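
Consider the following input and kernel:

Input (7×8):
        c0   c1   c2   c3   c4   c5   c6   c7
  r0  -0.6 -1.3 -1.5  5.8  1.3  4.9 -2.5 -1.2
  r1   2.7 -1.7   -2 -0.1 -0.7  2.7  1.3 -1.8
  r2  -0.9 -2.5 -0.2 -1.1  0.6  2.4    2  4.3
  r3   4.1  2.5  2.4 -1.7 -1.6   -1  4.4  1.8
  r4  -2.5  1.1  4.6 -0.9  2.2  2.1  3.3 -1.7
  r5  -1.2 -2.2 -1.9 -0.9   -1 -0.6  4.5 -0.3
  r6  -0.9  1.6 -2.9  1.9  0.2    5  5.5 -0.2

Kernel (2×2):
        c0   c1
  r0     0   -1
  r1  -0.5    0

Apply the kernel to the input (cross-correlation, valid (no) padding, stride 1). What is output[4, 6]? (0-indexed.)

The receptive field on the input at this output position is [3.3 -1.7 / 4.5 -0.3]. Elementwise product with the kernel and sum: -1.7·-1 + 4.5·-0.5.

-0.55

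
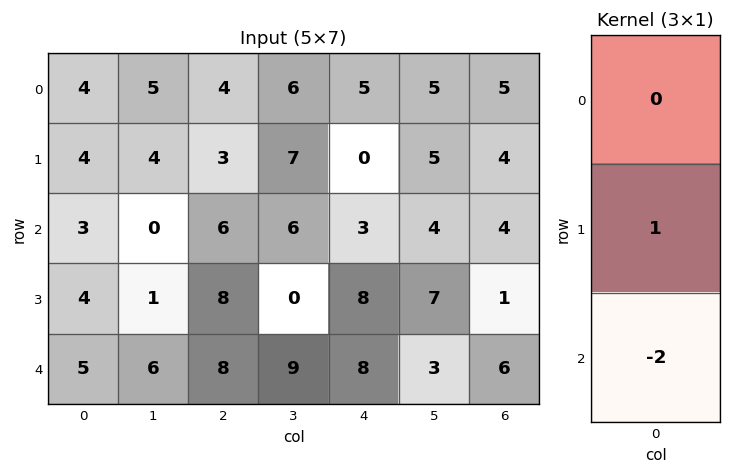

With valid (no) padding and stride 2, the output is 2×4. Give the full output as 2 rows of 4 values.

Output[0,0]: The receptive field on the input at this output position is [4 / 4 / 3]. Elementwise product with the kernel and sum: 4·1 + 3·-2.

-2 -9 -6 -4
-6 -8 -8 -11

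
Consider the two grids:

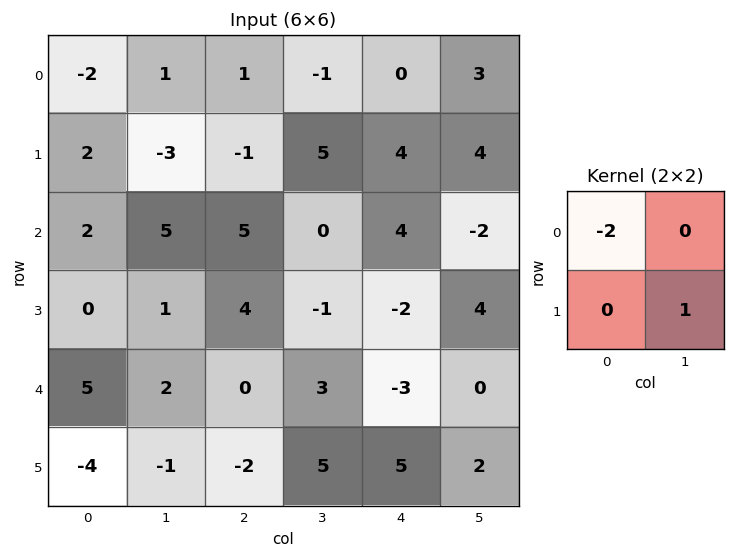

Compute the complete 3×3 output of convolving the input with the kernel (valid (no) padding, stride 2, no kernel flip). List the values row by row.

1 3 4
-3 -11 -4
-11 5 8

Output[0,0]: The receptive field on the input at this output position is [-2 1 / 2 -3]. Elementwise product with the kernel and sum: -2·-2 + -3·1.
Output[0,1]: The receptive field on the input at this output position is [1 -1 / -1 5]. Elementwise product with the kernel and sum: 1·-2 + 5·1.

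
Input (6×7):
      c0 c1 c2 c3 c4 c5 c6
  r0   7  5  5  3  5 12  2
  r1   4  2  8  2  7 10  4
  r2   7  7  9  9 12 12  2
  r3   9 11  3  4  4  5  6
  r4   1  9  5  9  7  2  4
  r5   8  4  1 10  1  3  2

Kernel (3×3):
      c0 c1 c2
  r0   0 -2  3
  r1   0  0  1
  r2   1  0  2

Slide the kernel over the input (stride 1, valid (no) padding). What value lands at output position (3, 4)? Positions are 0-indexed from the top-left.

17

The receptive field on the input at this output position is [4 5 6 / 7 2 4 / 1 3 2]. Elementwise product with the kernel and sum: 5·-2 + 6·3 + 4·1 + 1·1 + 2·2.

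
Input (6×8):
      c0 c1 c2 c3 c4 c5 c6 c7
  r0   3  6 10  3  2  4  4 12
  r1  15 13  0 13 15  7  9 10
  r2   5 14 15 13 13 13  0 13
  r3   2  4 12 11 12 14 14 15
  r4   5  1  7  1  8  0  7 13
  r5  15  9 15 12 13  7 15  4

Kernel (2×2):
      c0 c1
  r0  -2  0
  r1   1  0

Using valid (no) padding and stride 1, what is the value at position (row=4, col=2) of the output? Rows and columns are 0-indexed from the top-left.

1

The receptive field on the input at this output position is [7 1 / 15 12]. Elementwise product with the kernel and sum: 7·-2 + 15·1.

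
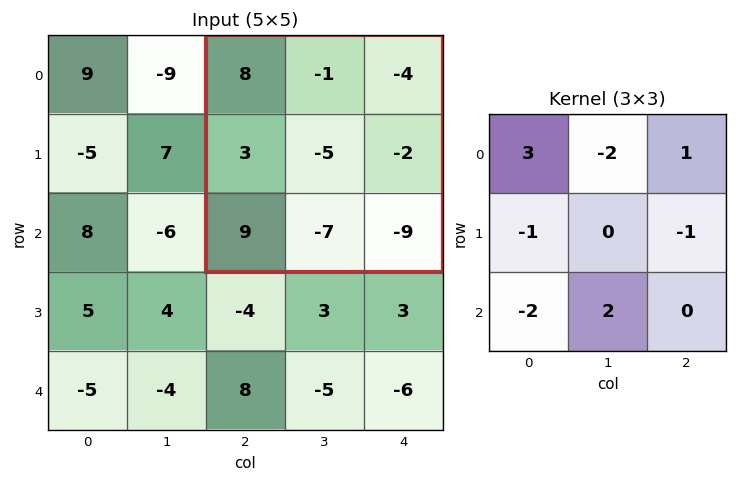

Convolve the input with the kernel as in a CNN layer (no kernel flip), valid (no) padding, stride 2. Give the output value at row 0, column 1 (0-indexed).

-11

The receptive field on the input at this output position is [8 -1 -4 / 3 -5 -2 / 9 -7 -9]. Elementwise product with the kernel and sum: 8·3 + -1·-2 + -4·1 + 3·-1 + -2·-1 + 9·-2 + -7·2.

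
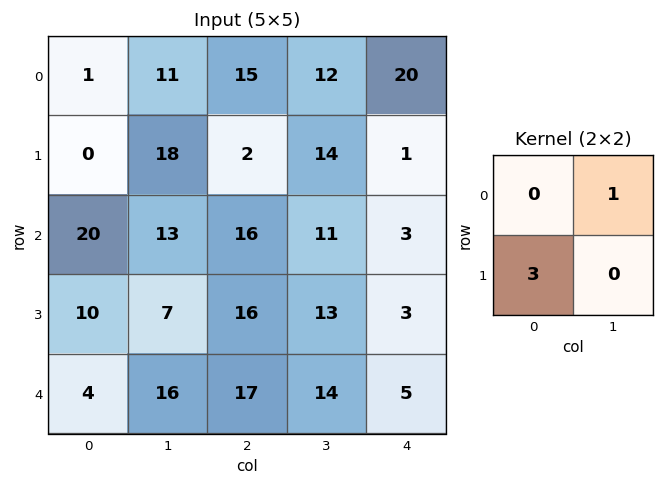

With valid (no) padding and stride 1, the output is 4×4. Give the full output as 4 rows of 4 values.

11 69 18 62
78 41 62 34
43 37 59 42
19 64 64 45

Output[0,0]: The receptive field on the input at this output position is [1 11 / 0 18]. Elementwise product with the kernel and sum: 11·1 + 0·3.
Output[0,1]: The receptive field on the input at this output position is [11 15 / 18 2]. Elementwise product with the kernel and sum: 15·1 + 18·3.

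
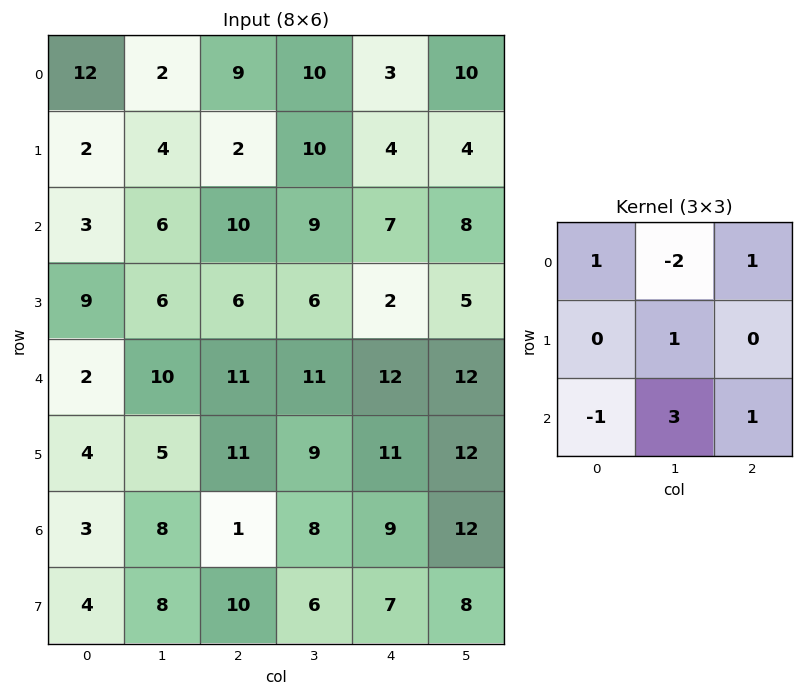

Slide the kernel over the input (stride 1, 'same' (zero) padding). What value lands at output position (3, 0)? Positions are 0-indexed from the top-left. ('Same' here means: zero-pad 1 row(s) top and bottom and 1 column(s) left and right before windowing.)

25

The receptive field on the zero-padded input at this output position is [0 3 6 / 0 9 6 / 0 2 10]. Elementwise product with the kernel and sum: 0·1 + 3·-2 + 6·1 + 9·1 + 0·-1 + 2·3 + 10·1.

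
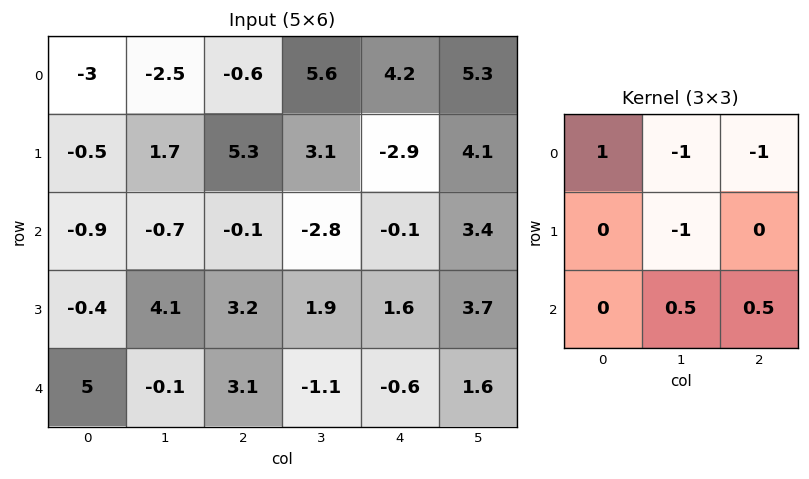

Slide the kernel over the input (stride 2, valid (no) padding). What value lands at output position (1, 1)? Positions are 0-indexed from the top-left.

The receptive field on the input at this output position is [-0.1 -2.8 -0.1 / 3.2 1.9 1.6 / 3.1 -1.1 -0.6]. Elementwise product with the kernel and sum: -0.1·1 + -2.8·-1 + -0.1·-1 + 1.9·-1 + -1.1·0.5 + -0.6·0.5.

0.05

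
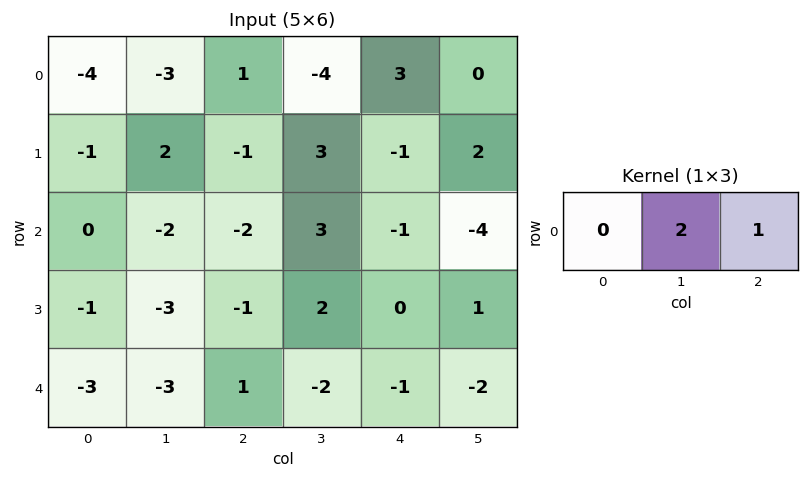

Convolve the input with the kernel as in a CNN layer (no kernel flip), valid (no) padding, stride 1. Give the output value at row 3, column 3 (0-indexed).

The receptive field on the input at this output position is [2 0 1]. Elementwise product with the kernel and sum: 0·2 + 1·1.

1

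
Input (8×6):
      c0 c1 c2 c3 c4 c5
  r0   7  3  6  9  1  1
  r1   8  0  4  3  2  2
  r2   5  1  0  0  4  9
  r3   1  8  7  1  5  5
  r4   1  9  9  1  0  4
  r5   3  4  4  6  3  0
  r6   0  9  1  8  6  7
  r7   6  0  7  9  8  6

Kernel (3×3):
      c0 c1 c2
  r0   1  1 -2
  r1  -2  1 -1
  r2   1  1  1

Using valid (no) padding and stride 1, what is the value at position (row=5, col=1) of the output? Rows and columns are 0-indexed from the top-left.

-13

The receptive field on the input at this output position is [4 4 6 / 9 1 8 / 0 7 9]. Elementwise product with the kernel and sum: 4·1 + 4·1 + 6·-2 + 9·-2 + 1·1 + 8·-1 + 0·1 + 7·1 + 9·1.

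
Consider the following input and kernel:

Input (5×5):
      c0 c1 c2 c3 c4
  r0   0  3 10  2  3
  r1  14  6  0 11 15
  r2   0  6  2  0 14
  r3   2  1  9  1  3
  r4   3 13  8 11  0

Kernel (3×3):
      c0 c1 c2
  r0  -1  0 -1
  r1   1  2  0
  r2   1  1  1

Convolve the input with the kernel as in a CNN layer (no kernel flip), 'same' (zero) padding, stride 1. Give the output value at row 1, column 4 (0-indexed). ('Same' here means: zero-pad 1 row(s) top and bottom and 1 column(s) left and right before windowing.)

The receptive field on the zero-padded input at this output position is [2 3 0 / 11 15 0 / 0 14 0]. Elementwise product with the kernel and sum: 2·-1 + 0·-1 + 11·1 + 15·2 + 0·1 + 14·1 + 0·1.

53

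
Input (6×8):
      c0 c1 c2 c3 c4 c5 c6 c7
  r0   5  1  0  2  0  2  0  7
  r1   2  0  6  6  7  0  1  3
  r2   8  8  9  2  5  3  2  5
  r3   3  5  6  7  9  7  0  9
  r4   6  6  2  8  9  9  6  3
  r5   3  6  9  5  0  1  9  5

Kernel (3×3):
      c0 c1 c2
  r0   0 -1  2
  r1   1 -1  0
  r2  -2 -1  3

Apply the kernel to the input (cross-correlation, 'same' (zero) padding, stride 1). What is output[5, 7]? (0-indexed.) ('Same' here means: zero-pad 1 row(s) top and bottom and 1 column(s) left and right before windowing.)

1

The receptive field on the zero-padded input at this output position is [6 3 0 / 9 5 0 / 0 0 0]. Elementwise product with the kernel and sum: 3·-1 + 0·2 + 9·1 + 5·-1 + 0·-2 + 0·-1 + 0·3.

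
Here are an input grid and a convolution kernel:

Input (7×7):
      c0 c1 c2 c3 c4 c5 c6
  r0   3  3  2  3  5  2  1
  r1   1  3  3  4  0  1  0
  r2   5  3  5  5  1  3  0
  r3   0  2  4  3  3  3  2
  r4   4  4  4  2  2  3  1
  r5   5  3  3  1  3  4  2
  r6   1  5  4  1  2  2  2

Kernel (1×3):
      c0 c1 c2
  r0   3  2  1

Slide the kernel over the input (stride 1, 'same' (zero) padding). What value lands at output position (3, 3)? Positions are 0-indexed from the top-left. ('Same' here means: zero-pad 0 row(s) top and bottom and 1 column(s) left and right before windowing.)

21

The receptive field on the zero-padded input at this output position is [4 3 3]. Elementwise product with the kernel and sum: 4·3 + 3·2 + 3·1.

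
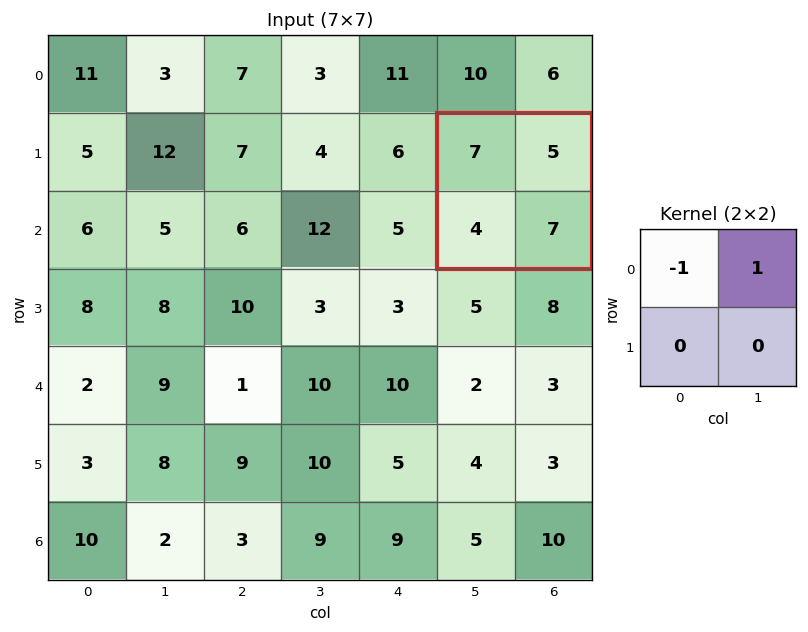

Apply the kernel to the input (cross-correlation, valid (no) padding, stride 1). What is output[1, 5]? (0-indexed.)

The receptive field on the input at this output position is [7 5 / 4 7]. Elementwise product with the kernel and sum: 7·-1 + 5·1.

-2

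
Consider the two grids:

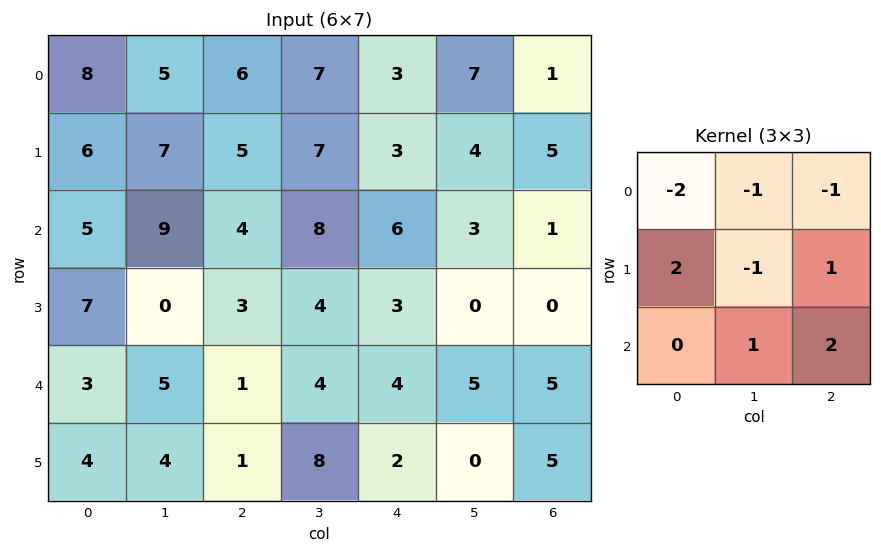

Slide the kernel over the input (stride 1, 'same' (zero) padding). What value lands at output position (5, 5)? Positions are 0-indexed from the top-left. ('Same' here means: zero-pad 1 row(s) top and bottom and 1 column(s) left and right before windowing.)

-9

The receptive field on the zero-padded input at this output position is [4 5 5 / 2 0 5 / 0 0 0]. Elementwise product with the kernel and sum: 4·-2 + 5·-1 + 5·-1 + 2·2 + 0·-1 + 5·1 + 0·1 + 0·2.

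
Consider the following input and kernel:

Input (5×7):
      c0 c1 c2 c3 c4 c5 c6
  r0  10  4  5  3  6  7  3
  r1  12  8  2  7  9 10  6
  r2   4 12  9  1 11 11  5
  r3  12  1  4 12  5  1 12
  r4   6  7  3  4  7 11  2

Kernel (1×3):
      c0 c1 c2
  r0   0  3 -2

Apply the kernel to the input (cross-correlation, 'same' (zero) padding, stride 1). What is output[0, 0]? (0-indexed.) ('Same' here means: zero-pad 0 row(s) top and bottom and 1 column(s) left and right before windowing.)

22

The receptive field on the zero-padded input at this output position is [0 10 4]. Elementwise product with the kernel and sum: 10·3 + 4·-2.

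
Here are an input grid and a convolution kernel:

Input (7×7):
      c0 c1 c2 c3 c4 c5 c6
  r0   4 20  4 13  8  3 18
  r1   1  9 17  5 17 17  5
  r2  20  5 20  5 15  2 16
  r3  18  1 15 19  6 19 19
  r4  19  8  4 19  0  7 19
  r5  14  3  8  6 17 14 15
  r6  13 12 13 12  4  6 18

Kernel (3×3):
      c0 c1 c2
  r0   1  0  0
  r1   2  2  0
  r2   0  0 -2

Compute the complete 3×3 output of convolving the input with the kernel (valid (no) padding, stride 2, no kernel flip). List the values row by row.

Output[0,0]: The receptive field on the input at this output position is [4 20 4 / 1 9 17 / 20 5 20]. Elementwise product with the kernel and sum: 4·1 + 1·2 + 9·2 + 20·-2.
Output[0,1]: The receptive field on the input at this output position is [4 13 8 / 17 5 17 / 20 5 15]. Elementwise product with the kernel and sum: 4·1 + 17·2 + 5·2 + 15·-2.

-16 18 44
50 88 27
27 24 26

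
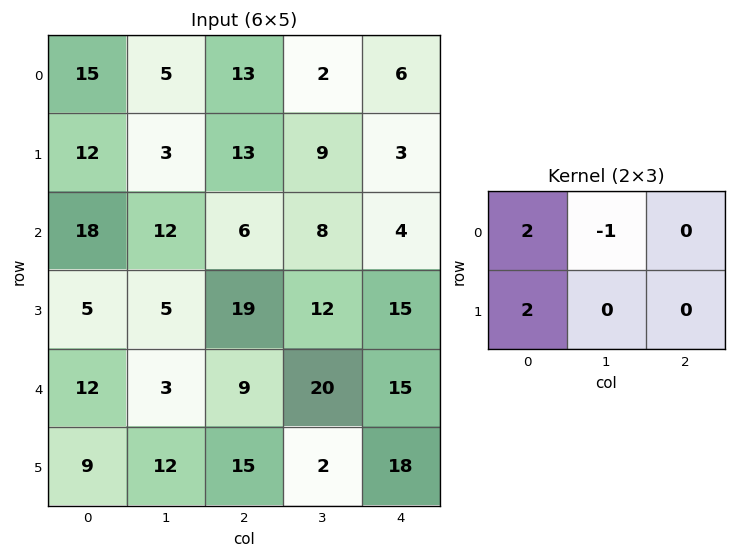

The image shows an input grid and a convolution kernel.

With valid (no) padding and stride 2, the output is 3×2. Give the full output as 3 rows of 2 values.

Output[0,0]: The receptive field on the input at this output position is [15 5 13 / 12 3 13]. Elementwise product with the kernel and sum: 15·2 + 5·-1 + 12·2.
Output[0,1]: The receptive field on the input at this output position is [13 2 6 / 13 9 3]. Elementwise product with the kernel and sum: 13·2 + 2·-1 + 13·2.

49 50
34 42
39 28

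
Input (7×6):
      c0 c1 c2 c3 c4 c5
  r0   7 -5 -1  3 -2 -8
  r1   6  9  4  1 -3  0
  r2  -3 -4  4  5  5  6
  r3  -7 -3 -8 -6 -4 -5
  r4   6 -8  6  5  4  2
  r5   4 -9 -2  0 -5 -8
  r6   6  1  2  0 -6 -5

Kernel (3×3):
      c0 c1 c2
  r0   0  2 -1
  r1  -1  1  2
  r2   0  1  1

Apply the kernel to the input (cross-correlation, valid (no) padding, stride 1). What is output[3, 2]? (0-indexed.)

-6

The receptive field on the input at this output position is [-8 -6 -4 / 6 5 4 / -2 0 -5]. Elementwise product with the kernel and sum: -6·2 + -4·-1 + 6·-1 + 5·1 + 4·2 + 0·1 + -5·1.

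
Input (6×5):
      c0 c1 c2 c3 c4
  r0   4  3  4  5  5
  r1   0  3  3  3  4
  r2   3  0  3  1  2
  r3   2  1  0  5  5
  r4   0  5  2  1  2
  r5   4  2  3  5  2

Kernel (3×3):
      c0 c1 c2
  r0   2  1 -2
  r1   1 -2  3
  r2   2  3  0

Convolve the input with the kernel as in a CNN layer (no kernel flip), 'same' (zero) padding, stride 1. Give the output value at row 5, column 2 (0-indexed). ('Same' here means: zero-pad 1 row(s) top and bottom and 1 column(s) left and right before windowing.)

21

The receptive field on the zero-padded input at this output position is [5 2 1 / 2 3 5 / 0 0 0]. Elementwise product with the kernel and sum: 5·2 + 2·1 + 1·-2 + 2·1 + 3·-2 + 5·3 + 0·2 + 0·3.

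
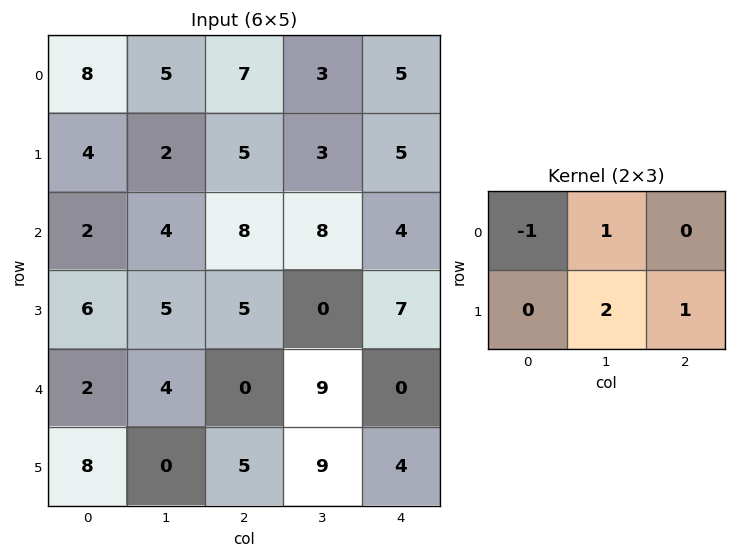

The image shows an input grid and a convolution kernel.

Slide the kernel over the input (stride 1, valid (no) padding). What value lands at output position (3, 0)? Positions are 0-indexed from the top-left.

7

The receptive field on the input at this output position is [6 5 5 / 2 4 0]. Elementwise product with the kernel and sum: 6·-1 + 5·1 + 4·2 + 0·1.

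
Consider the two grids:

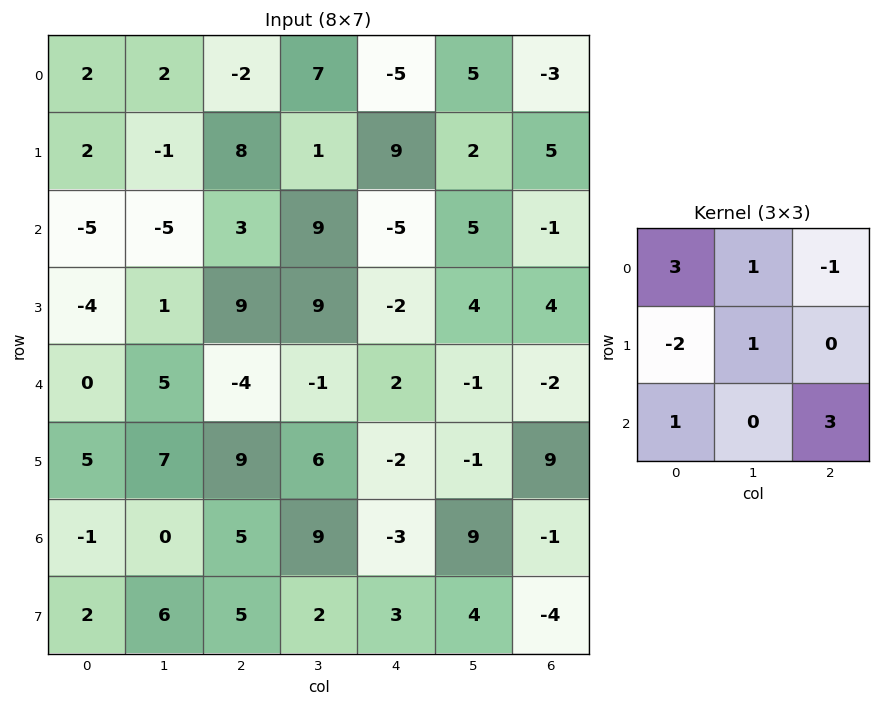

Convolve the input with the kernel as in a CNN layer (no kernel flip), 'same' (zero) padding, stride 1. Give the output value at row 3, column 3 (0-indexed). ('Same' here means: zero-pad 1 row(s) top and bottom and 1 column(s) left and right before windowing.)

16

The receptive field on the zero-padded input at this output position is [3 9 -5 / 9 9 -2 / -4 -1 2]. Elementwise product with the kernel and sum: 3·3 + 9·1 + -5·-1 + 9·-2 + 9·1 + -4·1 + 2·3.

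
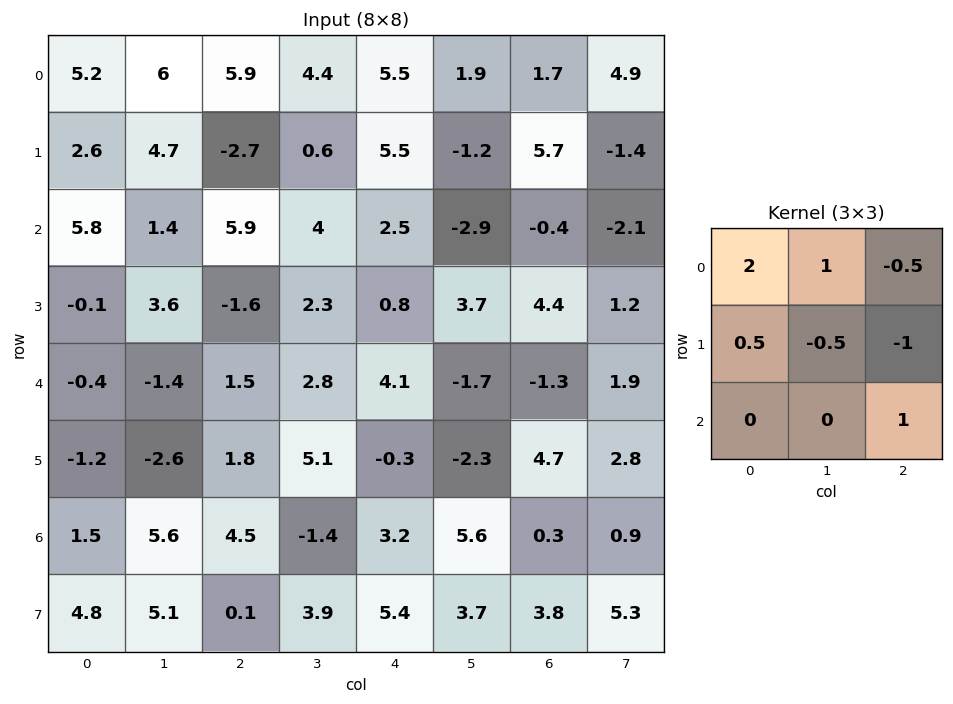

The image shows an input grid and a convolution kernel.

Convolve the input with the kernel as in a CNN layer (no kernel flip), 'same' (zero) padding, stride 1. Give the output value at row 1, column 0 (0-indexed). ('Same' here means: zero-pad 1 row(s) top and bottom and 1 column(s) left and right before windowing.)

The receptive field on the zero-padded input at this output position is [0 5.2 6 / 0 2.6 4.7 / 0 5.8 1.4]. Elementwise product with the kernel and sum: 0·2 + 5.2·1 + 6·-0.5 + 0·0.5 + 2.6·-0.5 + 4.7·-1 + 1.4·1.

-2.4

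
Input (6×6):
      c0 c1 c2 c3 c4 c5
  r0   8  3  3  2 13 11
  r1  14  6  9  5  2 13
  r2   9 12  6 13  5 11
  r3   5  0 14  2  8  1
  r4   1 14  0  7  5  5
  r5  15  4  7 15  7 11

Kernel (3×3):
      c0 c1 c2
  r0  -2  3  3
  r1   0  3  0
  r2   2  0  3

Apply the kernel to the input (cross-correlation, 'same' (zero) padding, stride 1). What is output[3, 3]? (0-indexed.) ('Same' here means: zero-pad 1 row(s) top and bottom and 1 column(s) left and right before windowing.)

63

The receptive field on the zero-padded input at this output position is [6 13 5 / 14 2 8 / 0 7 5]. Elementwise product with the kernel and sum: 6·-2 + 13·3 + 5·3 + 2·3 + 0·2 + 5·3.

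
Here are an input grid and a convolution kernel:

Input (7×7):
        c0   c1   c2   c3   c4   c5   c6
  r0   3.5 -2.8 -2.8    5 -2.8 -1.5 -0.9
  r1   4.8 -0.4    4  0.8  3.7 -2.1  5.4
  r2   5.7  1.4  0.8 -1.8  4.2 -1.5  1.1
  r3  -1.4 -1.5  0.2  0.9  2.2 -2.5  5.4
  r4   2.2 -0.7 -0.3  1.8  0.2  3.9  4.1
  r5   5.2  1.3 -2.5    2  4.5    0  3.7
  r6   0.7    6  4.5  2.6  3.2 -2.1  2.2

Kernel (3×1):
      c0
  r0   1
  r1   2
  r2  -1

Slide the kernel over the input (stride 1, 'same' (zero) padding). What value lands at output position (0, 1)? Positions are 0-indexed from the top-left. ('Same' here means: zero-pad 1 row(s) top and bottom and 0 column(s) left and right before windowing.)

-5.2

The receptive field on the zero-padded input at this output position is [0 / -2.8 / -0.4]. Elementwise product with the kernel and sum: 0·1 + -2.8·2 + -0.4·-1.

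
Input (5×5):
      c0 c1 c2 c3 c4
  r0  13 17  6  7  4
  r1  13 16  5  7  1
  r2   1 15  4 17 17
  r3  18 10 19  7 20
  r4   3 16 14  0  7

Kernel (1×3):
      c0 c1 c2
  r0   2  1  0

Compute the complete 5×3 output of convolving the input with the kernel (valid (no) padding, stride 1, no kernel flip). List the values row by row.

43 40 19
42 37 17
17 34 25
46 39 45
22 46 28

Output[0,0]: The receptive field on the input at this output position is [13 17 6]. Elementwise product with the kernel and sum: 13·2 + 17·1.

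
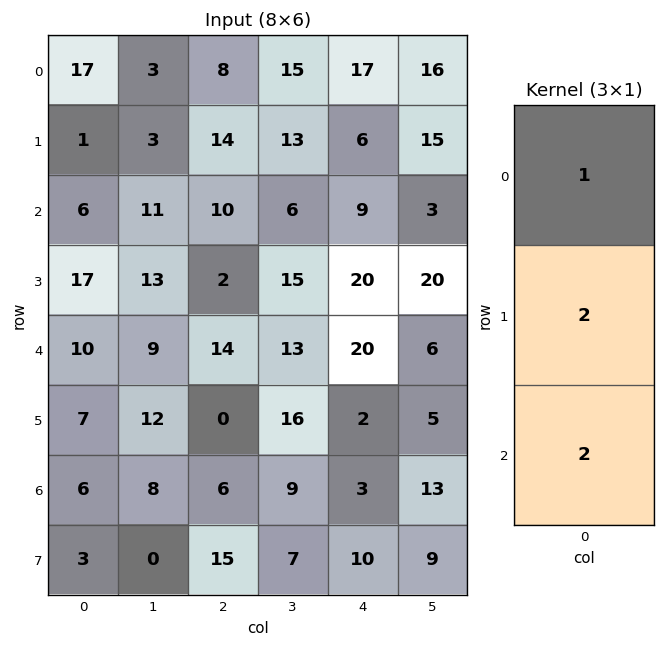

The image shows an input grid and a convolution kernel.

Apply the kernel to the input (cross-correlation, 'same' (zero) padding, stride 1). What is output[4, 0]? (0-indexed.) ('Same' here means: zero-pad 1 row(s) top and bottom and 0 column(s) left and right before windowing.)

The receptive field on the zero-padded input at this output position is [17 / 10 / 7]. Elementwise product with the kernel and sum: 17·1 + 10·2 + 7·2.

51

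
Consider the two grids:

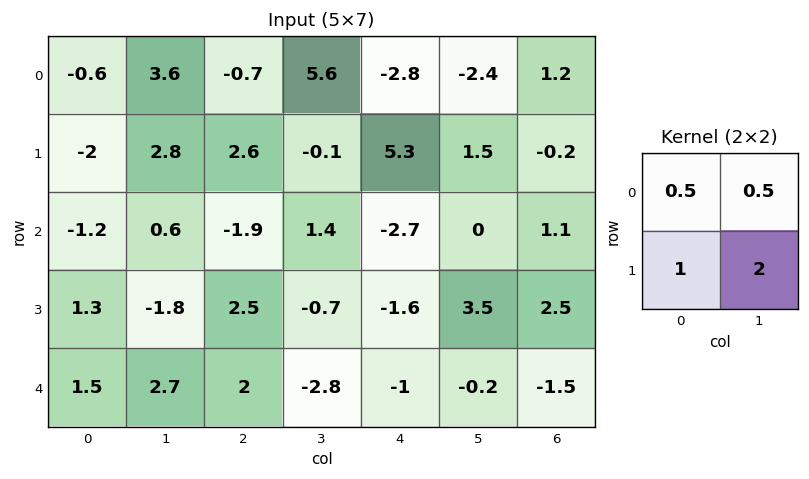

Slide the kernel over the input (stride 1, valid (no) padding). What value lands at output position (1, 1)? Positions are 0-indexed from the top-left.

-0.5

The receptive field on the input at this output position is [2.8 2.6 / 0.6 -1.9]. Elementwise product with the kernel and sum: 2.8·0.5 + 2.6·0.5 + 0.6·1 + -1.9·2.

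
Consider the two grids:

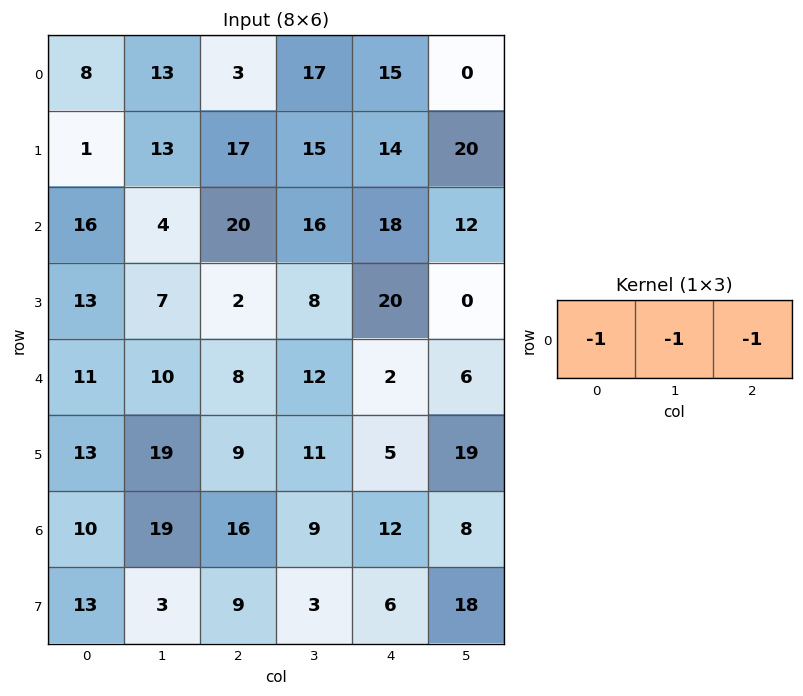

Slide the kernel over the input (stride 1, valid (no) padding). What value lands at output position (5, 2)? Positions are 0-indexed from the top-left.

The receptive field on the input at this output position is [9 11 5]. Elementwise product with the kernel and sum: 9·-1 + 11·-1 + 5·-1.

-25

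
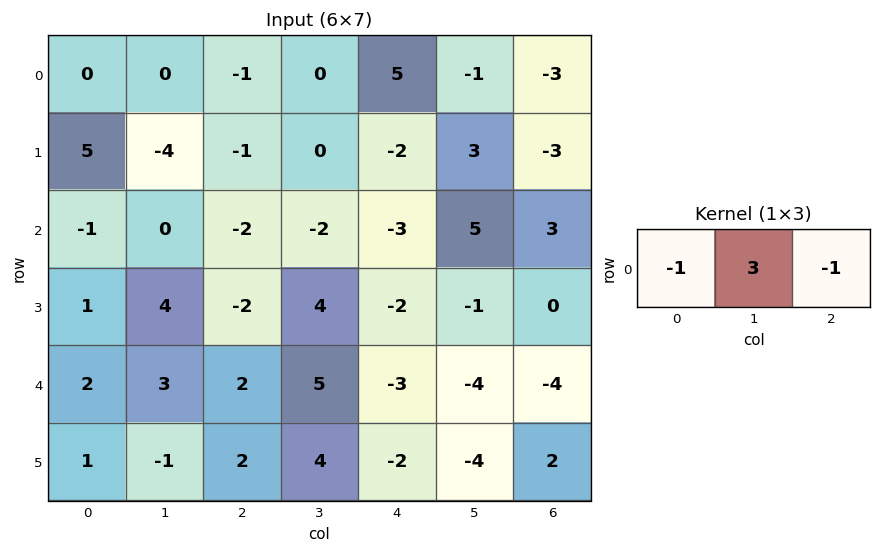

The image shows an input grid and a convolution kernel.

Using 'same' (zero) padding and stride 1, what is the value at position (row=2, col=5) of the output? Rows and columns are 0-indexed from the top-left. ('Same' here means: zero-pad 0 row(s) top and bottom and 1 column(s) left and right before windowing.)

15

The receptive field on the zero-padded input at this output position is [-3 5 3]. Elementwise product with the kernel and sum: -3·-1 + 5·3 + 3·-1.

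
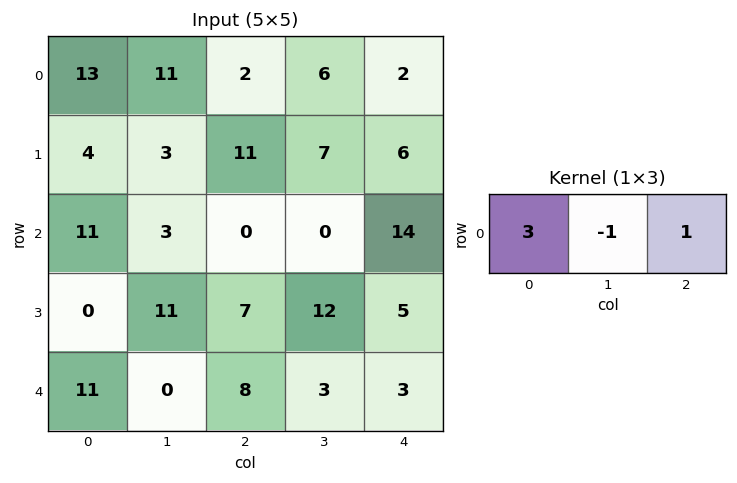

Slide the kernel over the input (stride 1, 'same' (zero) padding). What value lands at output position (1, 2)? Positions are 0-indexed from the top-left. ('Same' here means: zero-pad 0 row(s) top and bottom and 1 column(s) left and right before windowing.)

The receptive field on the zero-padded input at this output position is [3 11 7]. Elementwise product with the kernel and sum: 3·3 + 11·-1 + 7·1.

5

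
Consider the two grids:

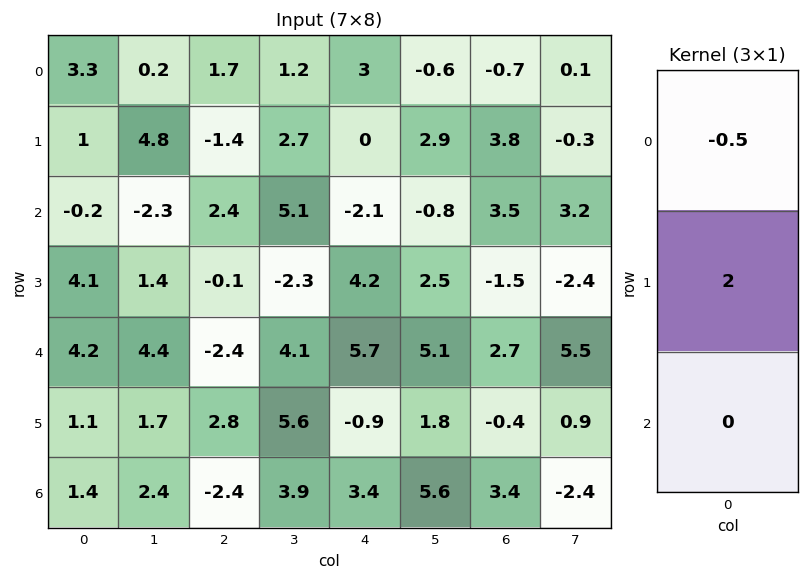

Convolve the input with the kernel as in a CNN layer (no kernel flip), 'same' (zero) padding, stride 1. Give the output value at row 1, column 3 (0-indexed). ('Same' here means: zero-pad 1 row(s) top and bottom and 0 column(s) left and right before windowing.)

4.8

The receptive field on the zero-padded input at this output position is [1.2 / 2.7 / 5.1]. Elementwise product with the kernel and sum: 1.2·-0.5 + 2.7·2.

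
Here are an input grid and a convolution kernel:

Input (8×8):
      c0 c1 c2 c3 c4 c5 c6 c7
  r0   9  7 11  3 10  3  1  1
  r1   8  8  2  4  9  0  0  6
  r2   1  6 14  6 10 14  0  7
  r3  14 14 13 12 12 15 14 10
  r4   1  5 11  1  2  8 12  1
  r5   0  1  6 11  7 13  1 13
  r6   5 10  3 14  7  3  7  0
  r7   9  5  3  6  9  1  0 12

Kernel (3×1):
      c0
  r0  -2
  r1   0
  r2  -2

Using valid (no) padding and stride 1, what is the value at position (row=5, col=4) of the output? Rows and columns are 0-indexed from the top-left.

-32

The receptive field on the input at this output position is [7 / 7 / 9]. Elementwise product with the kernel and sum: 7·-2 + 9·-2.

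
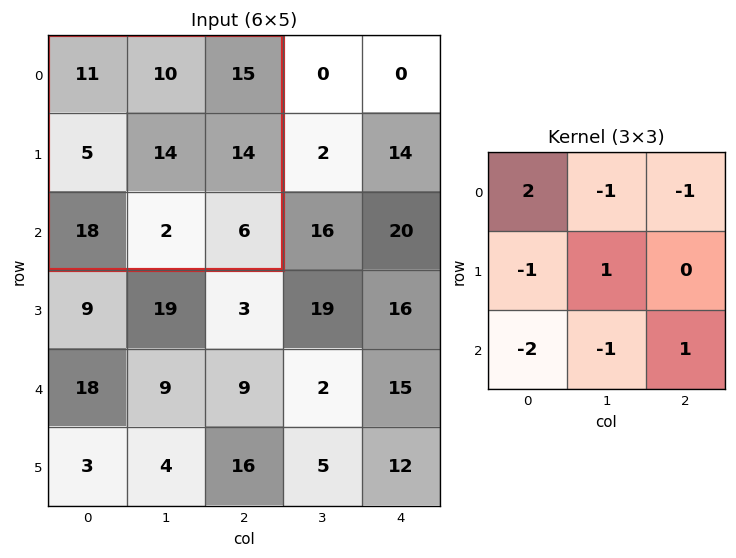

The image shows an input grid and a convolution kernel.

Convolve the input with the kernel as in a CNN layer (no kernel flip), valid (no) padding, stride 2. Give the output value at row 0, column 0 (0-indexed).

The receptive field on the input at this output position is [11 10 15 / 5 14 14 / 18 2 6]. Elementwise product with the kernel and sum: 11·2 + 10·-1 + 15·-1 + 5·-1 + 14·1 + 18·-2 + 2·-1 + 6·1.

-26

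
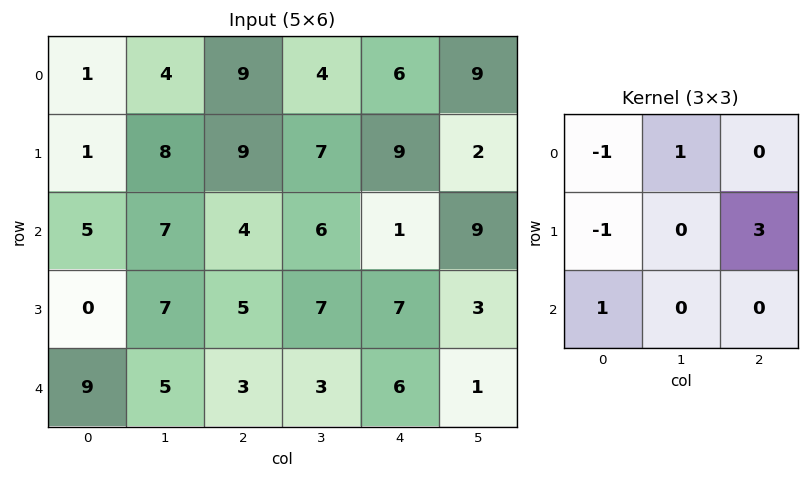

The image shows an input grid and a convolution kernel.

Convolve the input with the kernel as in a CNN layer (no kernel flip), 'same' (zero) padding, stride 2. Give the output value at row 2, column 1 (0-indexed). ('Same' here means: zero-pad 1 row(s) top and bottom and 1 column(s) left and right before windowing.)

2

The receptive field on the zero-padded input at this output position is [7 5 7 / 5 3 3 / 0 0 0]. Elementwise product with the kernel and sum: 7·-1 + 5·1 + 5·-1 + 3·3 + 0·1.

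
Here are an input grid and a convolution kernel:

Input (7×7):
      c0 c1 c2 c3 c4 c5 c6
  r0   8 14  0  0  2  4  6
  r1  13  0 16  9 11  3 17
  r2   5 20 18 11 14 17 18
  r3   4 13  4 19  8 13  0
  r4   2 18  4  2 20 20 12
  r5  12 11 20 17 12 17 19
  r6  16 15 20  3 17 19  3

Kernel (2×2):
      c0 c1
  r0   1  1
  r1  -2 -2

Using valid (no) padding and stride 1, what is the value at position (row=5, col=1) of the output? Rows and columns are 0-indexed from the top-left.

The receptive field on the input at this output position is [11 20 / 15 20]. Elementwise product with the kernel and sum: 11·1 + 20·1 + 15·-2 + 20·-2.

-39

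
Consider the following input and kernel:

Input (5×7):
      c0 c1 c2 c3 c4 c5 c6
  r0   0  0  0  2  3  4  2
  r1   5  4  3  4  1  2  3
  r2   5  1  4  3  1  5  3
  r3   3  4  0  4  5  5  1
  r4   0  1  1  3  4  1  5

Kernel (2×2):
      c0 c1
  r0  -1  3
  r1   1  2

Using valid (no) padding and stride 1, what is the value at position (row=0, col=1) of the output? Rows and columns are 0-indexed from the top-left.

The receptive field on the input at this output position is [0 0 / 4 3]. Elementwise product with the kernel and sum: 0·-1 + 0·3 + 4·1 + 3·2.

10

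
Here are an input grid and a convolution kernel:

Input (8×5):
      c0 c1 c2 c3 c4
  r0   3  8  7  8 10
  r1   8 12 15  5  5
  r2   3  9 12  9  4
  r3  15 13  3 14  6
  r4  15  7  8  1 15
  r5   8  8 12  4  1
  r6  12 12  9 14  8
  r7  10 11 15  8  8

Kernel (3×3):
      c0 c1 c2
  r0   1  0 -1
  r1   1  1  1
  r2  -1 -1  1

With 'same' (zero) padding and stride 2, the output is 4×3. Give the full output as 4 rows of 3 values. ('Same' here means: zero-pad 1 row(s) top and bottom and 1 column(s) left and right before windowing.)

15 1 8
-2 35 -2
9 -1 25
17 21 10

Output[0,0]: The receptive field on the zero-padded input at this output position is [0 0 0 / 0 3 8 / 0 8 12]. Elementwise product with the kernel and sum: 0·1 + 0·-1 + 0·1 + 3·1 + 8·1 + 0·-1 + 8·-1 + 12·1.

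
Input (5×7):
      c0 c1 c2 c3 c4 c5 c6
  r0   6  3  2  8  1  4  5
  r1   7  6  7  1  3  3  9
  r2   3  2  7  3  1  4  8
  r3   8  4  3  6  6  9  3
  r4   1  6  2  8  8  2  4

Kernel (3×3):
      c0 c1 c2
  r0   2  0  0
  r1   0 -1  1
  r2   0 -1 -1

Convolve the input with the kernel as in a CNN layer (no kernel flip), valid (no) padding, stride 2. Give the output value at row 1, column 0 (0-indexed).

-3

The receptive field on the input at this output position is [3 2 7 / 8 4 3 / 1 6 2]. Elementwise product with the kernel and sum: 3·2 + 4·-1 + 3·1 + 6·-1 + 2·-1.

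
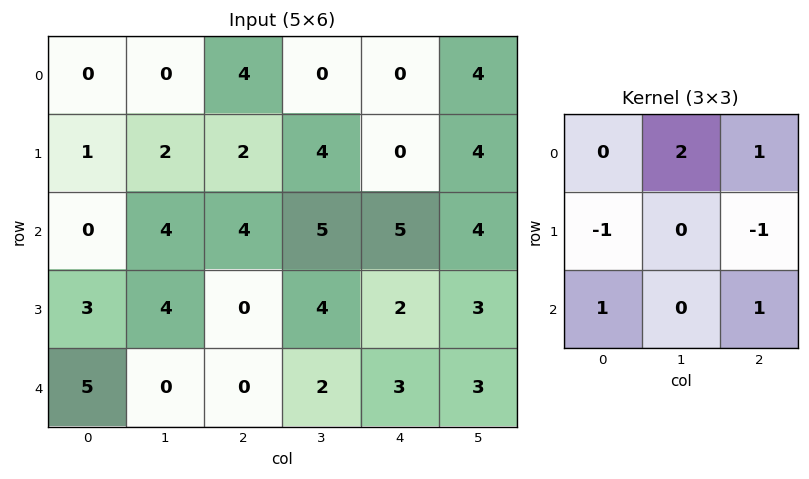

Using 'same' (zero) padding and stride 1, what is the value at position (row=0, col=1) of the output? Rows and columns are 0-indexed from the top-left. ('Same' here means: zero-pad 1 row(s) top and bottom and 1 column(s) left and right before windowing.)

-1

The receptive field on the zero-padded input at this output position is [0 0 0 / 0 0 4 / 1 2 2]. Elementwise product with the kernel and sum: 0·2 + 0·1 + 0·-1 + 4·-1 + 1·1 + 2·1.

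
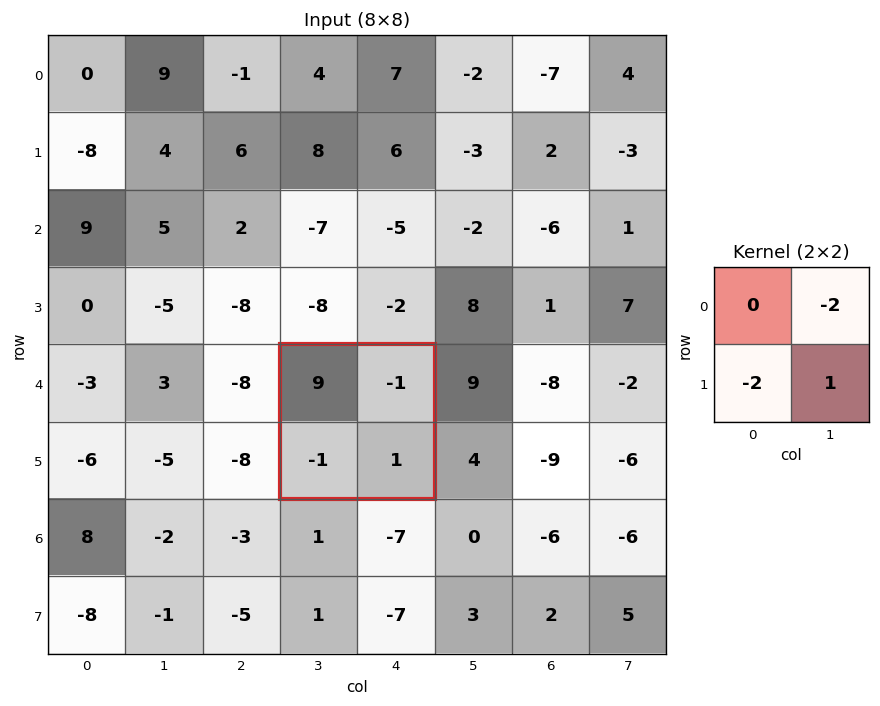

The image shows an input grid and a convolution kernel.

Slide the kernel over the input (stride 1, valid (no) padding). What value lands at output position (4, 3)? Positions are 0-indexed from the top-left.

5

The receptive field on the input at this output position is [9 -1 / -1 1]. Elementwise product with the kernel and sum: -1·-2 + -1·-2 + 1·1.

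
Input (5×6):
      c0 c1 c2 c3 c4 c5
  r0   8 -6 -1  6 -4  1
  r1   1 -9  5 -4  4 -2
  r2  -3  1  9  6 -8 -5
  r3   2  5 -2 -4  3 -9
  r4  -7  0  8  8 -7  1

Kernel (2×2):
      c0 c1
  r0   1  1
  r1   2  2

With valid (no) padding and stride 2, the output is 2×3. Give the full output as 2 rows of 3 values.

-14 7 1
12 3 -25

Output[0,0]: The receptive field on the input at this output position is [8 -6 / 1 -9]. Elementwise product with the kernel and sum: 8·1 + -6·1 + 1·2 + -9·2.
Output[0,1]: The receptive field on the input at this output position is [-1 6 / 5 -4]. Elementwise product with the kernel and sum: -1·1 + 6·1 + 5·2 + -4·2.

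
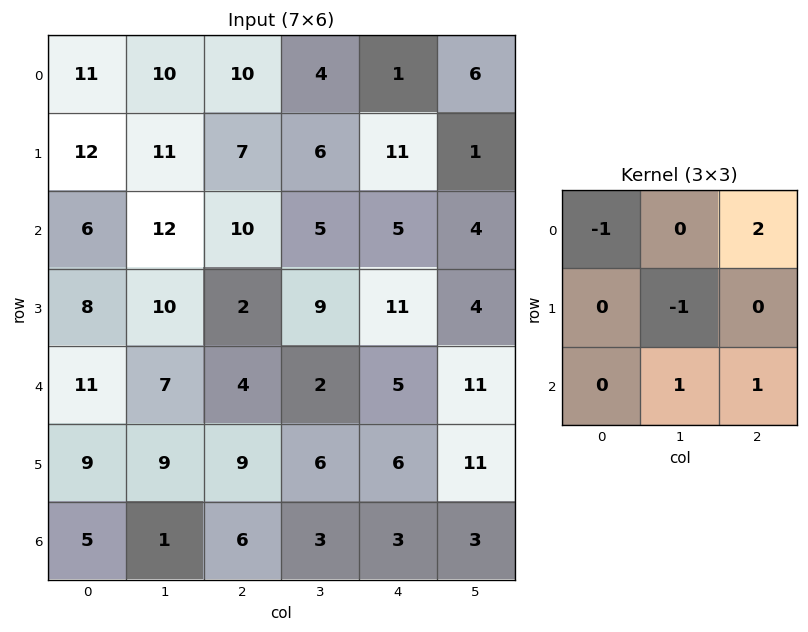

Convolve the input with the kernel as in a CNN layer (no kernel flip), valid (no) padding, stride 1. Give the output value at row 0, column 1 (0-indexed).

6

The receptive field on the input at this output position is [10 10 4 / 11 7 6 / 12 10 5]. Elementwise product with the kernel and sum: 10·-1 + 4·2 + 7·-1 + 10·1 + 5·1.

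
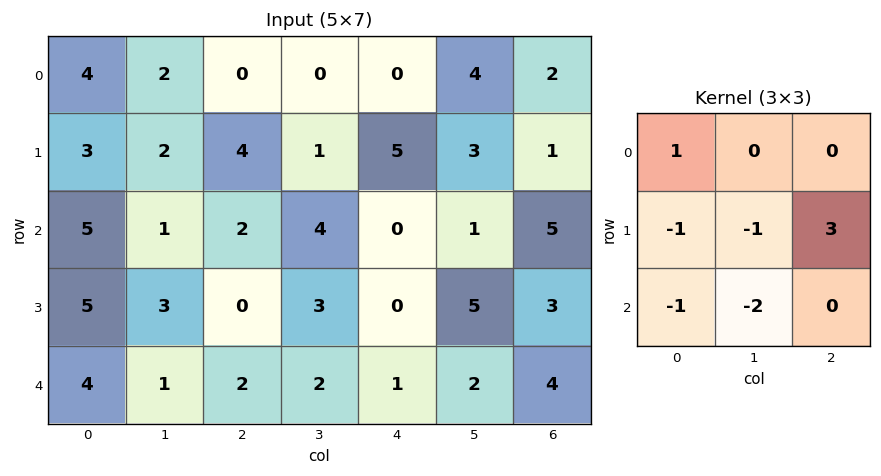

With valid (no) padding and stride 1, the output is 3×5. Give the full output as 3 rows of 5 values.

4 -6 0 -1 -7
-8 8 -8 -3 9
-9 2 -7 12 -1

Output[0,0]: The receptive field on the input at this output position is [4 2 0 / 3 2 4 / 5 1 2]. Elementwise product with the kernel and sum: 4·1 + 3·-1 + 2·-1 + 4·3 + 5·-1 + 1·-2.
Output[0,1]: The receptive field on the input at this output position is [2 0 0 / 2 4 1 / 1 2 4]. Elementwise product with the kernel and sum: 2·1 + 2·-1 + 4·-1 + 1·3 + 1·-1 + 2·-2.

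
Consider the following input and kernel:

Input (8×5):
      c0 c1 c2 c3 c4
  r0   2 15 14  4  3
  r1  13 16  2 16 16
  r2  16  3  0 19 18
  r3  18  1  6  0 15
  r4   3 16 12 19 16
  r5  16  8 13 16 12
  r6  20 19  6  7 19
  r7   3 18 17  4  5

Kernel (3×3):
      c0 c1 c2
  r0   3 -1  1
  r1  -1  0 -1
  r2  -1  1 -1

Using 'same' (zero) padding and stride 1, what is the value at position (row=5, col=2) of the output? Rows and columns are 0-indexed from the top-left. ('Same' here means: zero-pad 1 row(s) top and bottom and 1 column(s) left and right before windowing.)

11

The receptive field on the zero-padded input at this output position is [16 12 19 / 8 13 16 / 19 6 7]. Elementwise product with the kernel and sum: 16·3 + 12·-1 + 19·1 + 8·-1 + 16·-1 + 19·-1 + 6·1 + 7·-1.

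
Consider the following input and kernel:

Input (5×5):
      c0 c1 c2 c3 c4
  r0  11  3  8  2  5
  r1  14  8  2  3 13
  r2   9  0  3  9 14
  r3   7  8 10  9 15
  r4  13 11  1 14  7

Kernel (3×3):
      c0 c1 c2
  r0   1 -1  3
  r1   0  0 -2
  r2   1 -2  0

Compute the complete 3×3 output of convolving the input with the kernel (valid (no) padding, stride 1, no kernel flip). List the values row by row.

Output[0,0]: The receptive field on the input at this output position is [11 3 8 / 14 8 2 / 9 0 3]. Elementwise product with the kernel and sum: 11·1 + 3·-1 + 8·3 + 2·-2 + 9·1 + 0·-2.

37 -11 -20
-3 -15 2
-11 15 -21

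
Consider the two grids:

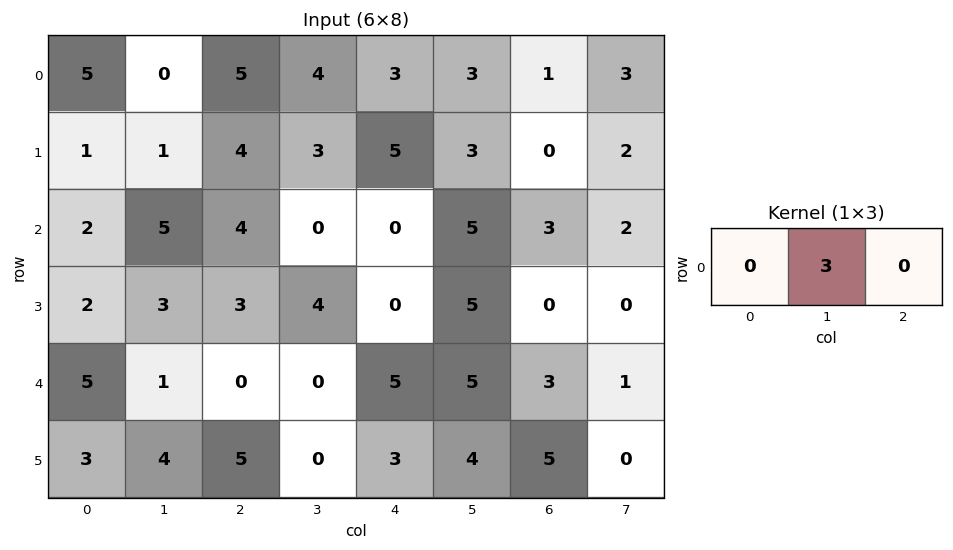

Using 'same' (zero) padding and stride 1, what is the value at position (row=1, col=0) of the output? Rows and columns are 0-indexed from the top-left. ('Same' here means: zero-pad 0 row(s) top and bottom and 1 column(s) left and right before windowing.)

The receptive field on the zero-padded input at this output position is [0 1 1]. Elementwise product with the kernel and sum: 1·3.

3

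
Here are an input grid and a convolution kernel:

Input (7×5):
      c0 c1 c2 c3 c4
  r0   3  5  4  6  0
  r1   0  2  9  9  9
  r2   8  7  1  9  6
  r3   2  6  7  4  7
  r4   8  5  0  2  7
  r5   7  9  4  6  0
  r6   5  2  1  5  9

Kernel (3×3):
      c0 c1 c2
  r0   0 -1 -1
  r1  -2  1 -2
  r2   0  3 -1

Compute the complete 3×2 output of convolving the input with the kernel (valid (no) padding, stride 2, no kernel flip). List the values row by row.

Output[0,0]: The receptive field on the input at this output position is [3 5 4 / 0 2 9 / 8 7 1]. Elementwise product with the kernel and sum: 5·-1 + 4·-1 + 0·-2 + 2·1 + 9·-2 + 7·3 + 1·-1.
Output[0,1]: The receptive field on the input at this output position is [4 6 0 / 9 9 9 / 1 9 6]. Elementwise product with the kernel and sum: 6·-1 + 0·-1 + 9·-2 + 9·1 + 9·-2 + 9·3 + 6·-1.

-5 -12
-5 -40
-13 -5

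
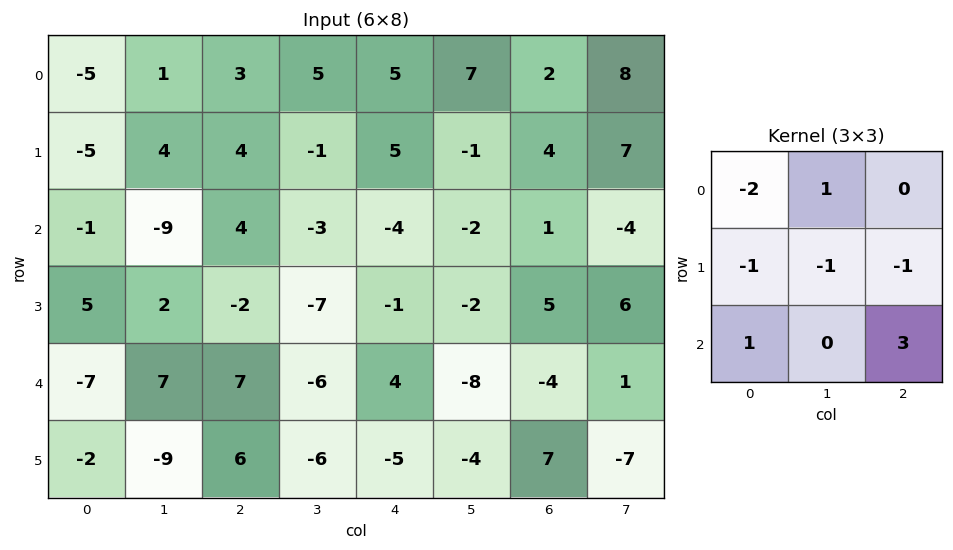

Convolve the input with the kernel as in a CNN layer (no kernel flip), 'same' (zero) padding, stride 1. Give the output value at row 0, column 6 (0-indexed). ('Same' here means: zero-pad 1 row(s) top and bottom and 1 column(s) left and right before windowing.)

3

The receptive field on the zero-padded input at this output position is [0 0 0 / 7 2 8 / -1 4 7]. Elementwise product with the kernel and sum: 0·-2 + 0·1 + 7·-1 + 2·-1 + 8·-1 + -1·1 + 7·3.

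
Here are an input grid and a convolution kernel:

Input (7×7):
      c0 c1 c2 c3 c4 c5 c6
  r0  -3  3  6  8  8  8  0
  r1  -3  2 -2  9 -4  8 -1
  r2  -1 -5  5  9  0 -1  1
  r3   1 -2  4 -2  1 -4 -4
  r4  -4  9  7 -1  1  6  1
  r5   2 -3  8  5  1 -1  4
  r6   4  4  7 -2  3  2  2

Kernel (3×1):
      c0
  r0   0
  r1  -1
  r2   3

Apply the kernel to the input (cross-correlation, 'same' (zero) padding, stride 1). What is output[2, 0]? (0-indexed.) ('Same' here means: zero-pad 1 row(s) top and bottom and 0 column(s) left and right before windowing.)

The receptive field on the zero-padded input at this output position is [-3 / -1 / 1]. Elementwise product with the kernel and sum: -1·-1 + 1·3.

4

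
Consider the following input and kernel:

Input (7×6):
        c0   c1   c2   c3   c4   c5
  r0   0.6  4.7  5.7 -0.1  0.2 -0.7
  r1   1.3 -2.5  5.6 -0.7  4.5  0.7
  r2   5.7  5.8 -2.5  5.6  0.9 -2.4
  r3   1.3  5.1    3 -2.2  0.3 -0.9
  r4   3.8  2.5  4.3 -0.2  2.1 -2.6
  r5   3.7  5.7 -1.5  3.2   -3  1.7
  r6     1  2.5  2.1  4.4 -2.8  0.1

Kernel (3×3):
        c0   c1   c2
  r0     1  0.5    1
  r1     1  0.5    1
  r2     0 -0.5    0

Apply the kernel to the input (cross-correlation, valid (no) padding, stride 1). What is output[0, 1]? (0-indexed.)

The receptive field on the input at this output position is [4.7 5.7 -0.1 / -2.5 5.6 -0.7 / 5.8 -2.5 5.6]. Elementwise product with the kernel and sum: 4.7·1 + 5.7·0.5 + -0.1·1 + -2.5·1 + 5.6·0.5 + -0.7·1 + -2.5·-0.5.

8.3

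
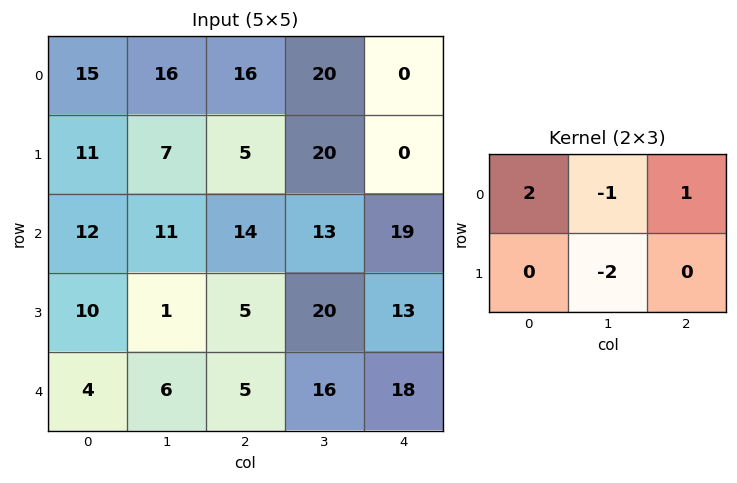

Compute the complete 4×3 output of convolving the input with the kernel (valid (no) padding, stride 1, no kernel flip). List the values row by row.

Output[0,0]: The receptive field on the input at this output position is [15 16 16 / 11 7 5]. Elementwise product with the kernel and sum: 15·2 + 16·-1 + 16·1 + 7·-2.

16 26 -28
-2 1 -36
25 11 -6
12 7 -29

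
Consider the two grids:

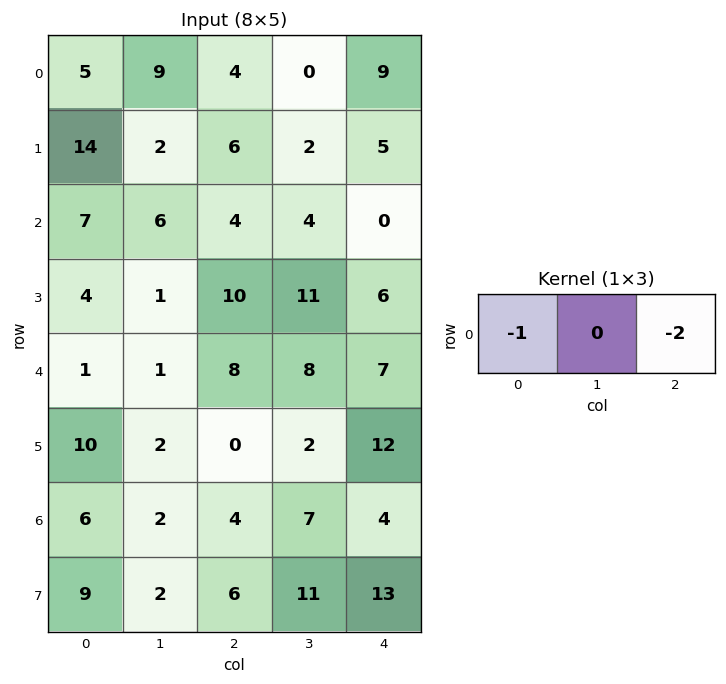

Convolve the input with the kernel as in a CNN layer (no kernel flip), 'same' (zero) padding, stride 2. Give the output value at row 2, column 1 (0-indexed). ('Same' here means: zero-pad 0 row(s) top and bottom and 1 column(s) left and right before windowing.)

The receptive field on the zero-padded input at this output position is [1 8 8]. Elementwise product with the kernel and sum: 1·-1 + 8·-2.

-17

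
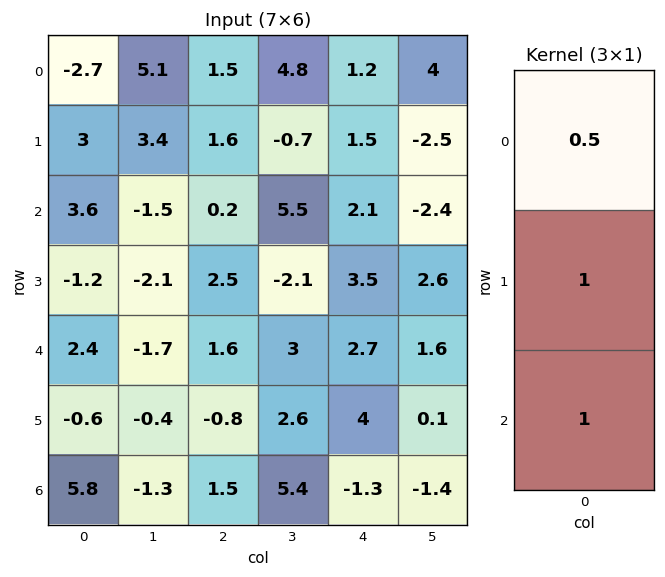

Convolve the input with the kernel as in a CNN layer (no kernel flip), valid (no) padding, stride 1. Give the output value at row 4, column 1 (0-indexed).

-2.55

The receptive field on the input at this output position is [-1.7 / -0.4 / -1.3]. Elementwise product with the kernel and sum: -1.7·0.5 + -0.4·1 + -1.3·1.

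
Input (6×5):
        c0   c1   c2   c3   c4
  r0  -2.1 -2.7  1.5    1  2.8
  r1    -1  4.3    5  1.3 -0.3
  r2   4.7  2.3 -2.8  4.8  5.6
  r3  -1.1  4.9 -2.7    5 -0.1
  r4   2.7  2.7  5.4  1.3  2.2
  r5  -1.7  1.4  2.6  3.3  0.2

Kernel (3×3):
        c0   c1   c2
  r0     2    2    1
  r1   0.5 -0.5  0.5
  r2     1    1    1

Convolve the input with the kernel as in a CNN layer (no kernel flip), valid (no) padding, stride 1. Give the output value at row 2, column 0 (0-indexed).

17.65

The receptive field on the input at this output position is [4.7 2.3 -2.8 / -1.1 4.9 -2.7 / 2.7 2.7 5.4]. Elementwise product with the kernel and sum: 4.7·2 + 2.3·2 + -2.8·1 + -1.1·0.5 + 4.9·-0.5 + -2.7·0.5 + 2.7·1 + 2.7·1 + 5.4·1.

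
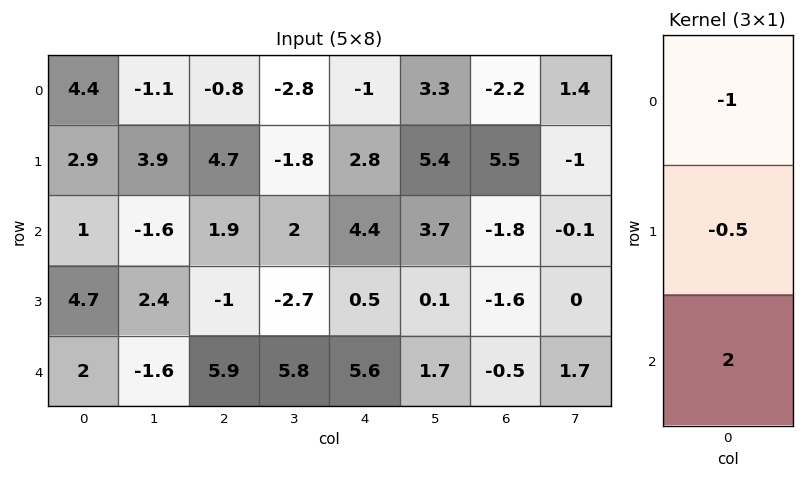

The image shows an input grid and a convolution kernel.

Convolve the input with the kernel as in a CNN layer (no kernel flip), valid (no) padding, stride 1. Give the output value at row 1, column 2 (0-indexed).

-7.65

The receptive field on the input at this output position is [4.7 / 1.9 / -1]. Elementwise product with the kernel and sum: 4.7·-1 + 1.9·-0.5 + -1·2.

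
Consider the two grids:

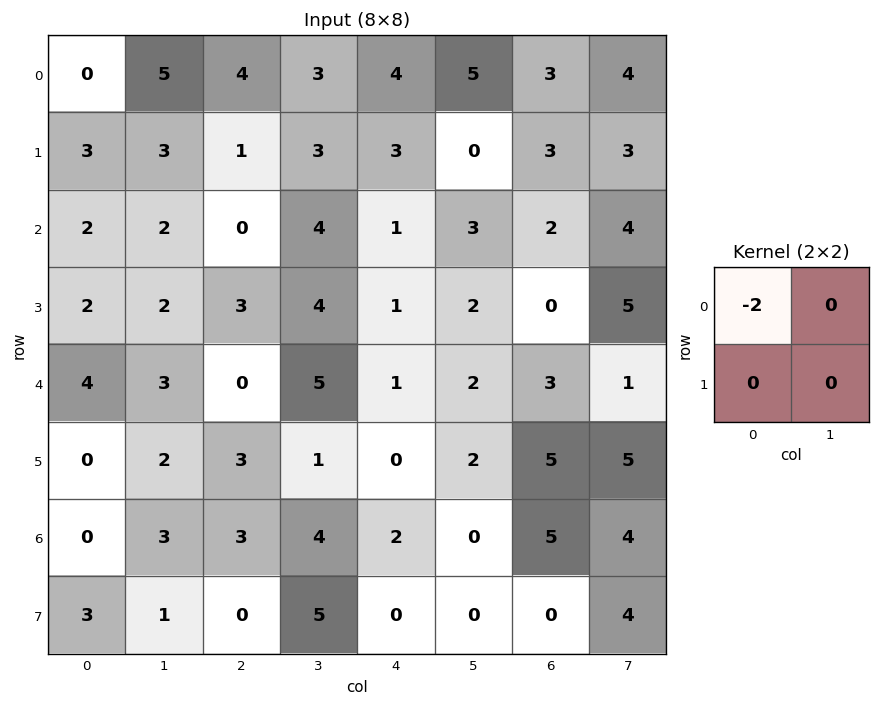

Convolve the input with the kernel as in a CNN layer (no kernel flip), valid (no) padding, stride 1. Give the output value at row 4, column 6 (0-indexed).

The receptive field on the input at this output position is [3 1 / 5 5]. Elementwise product with the kernel and sum: 3·-2.

-6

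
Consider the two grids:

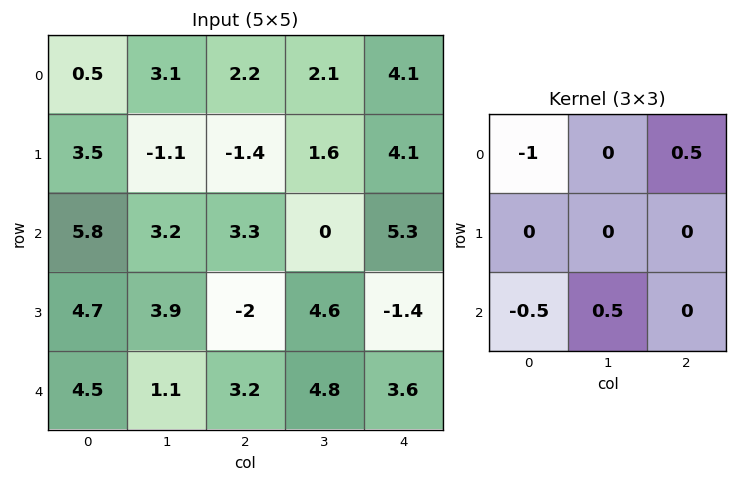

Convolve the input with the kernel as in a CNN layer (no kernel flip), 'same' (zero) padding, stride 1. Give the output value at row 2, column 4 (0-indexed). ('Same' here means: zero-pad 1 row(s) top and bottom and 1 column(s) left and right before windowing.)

-4.6

The receptive field on the zero-padded input at this output position is [1.6 4.1 0 / 0 5.3 0 / 4.6 -1.4 0]. Elementwise product with the kernel and sum: 1.6·-1 + 0·0.5 + 4.6·-0.5 + -1.4·0.5.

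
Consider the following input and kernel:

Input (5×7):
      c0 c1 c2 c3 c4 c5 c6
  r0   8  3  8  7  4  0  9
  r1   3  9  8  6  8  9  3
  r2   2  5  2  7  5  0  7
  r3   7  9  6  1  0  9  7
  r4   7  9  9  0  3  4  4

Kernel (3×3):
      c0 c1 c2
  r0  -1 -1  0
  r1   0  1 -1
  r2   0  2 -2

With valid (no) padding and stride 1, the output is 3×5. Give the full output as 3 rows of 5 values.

-4 -19 -13 -2 -12
-3 -12 -10 -27 -20
-4 16 -14 -23 -3

Output[0,0]: The receptive field on the input at this output position is [8 3 8 / 3 9 8 / 2 5 2]. Elementwise product with the kernel and sum: 8·-1 + 3·-1 + 9·1 + 8·-1 + 5·2 + 2·-2.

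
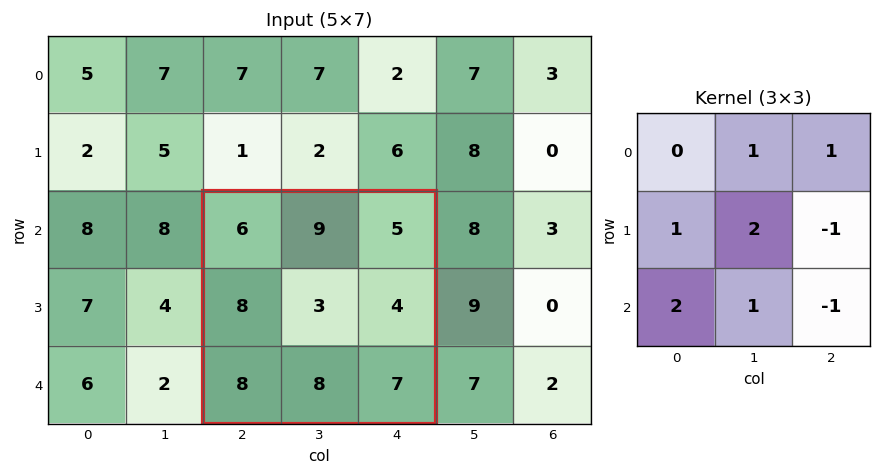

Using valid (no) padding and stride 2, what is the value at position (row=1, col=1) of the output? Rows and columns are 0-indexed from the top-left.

The receptive field on the input at this output position is [6 9 5 / 8 3 4 / 8 8 7]. Elementwise product with the kernel and sum: 9·1 + 5·1 + 8·1 + 3·2 + 4·-1 + 8·2 + 8·1 + 7·-1.

41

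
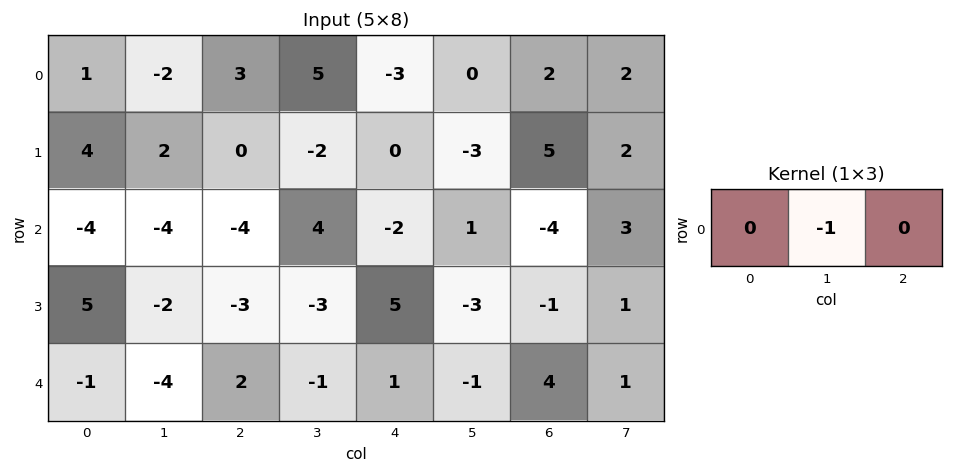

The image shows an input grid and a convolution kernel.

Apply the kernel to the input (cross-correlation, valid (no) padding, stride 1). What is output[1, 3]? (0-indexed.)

0

The receptive field on the input at this output position is [-2 0 -3]. Elementwise product with the kernel and sum: 0·-1.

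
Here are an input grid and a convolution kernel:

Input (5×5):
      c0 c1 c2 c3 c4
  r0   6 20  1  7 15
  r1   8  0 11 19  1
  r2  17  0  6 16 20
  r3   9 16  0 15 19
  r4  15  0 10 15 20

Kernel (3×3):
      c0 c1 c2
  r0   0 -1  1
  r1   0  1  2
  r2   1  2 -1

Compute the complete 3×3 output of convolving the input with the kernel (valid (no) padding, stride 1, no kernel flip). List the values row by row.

Output[0,0]: The receptive field on the input at this output position is [6 20 1 / 8 0 11 / 17 0 6]. Elementwise product with the kernel and sum: 20·-1 + 1·1 + 0·1 + 11·2 + 17·1 + 0·2 + 6·-1.

14 51 47
64 47 49
27 45 77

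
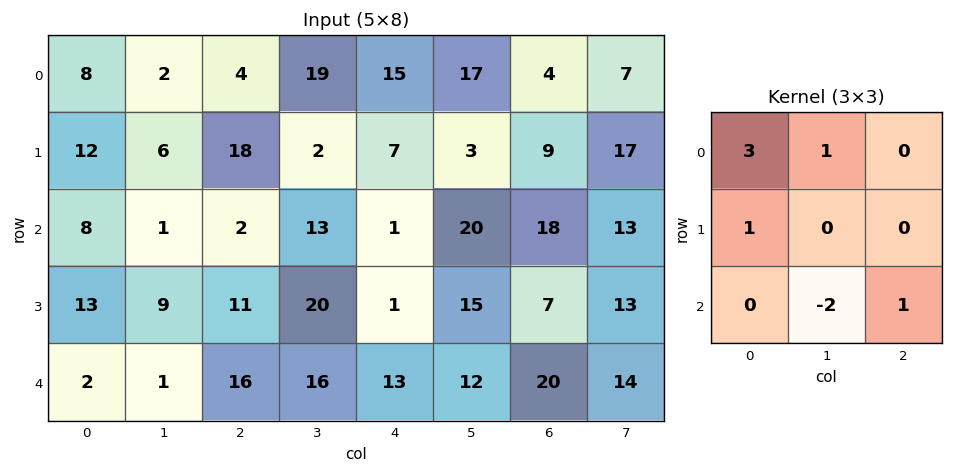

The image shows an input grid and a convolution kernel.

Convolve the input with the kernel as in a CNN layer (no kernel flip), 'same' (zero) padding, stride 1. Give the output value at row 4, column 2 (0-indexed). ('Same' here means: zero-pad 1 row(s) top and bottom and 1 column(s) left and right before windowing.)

The receptive field on the zero-padded input at this output position is [9 11 20 / 1 16 16 / 0 0 0]. Elementwise product with the kernel and sum: 9·3 + 11·1 + 1·1 + 0·-2 + 0·1.

39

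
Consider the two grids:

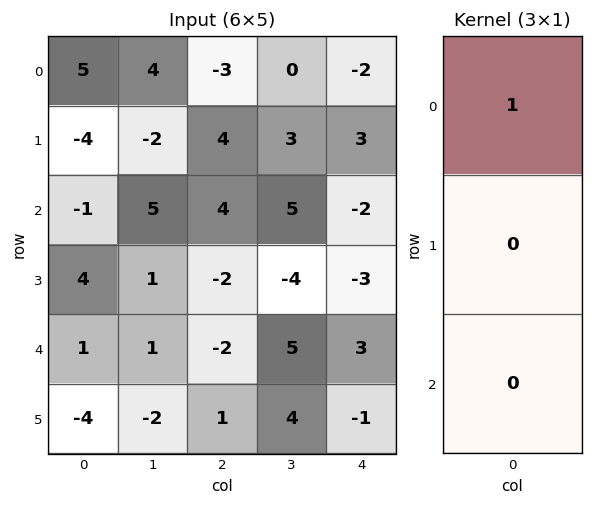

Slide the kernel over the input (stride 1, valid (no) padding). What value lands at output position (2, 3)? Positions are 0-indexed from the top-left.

The receptive field on the input at this output position is [5 / -4 / 5]. Elementwise product with the kernel and sum: 5·1.

5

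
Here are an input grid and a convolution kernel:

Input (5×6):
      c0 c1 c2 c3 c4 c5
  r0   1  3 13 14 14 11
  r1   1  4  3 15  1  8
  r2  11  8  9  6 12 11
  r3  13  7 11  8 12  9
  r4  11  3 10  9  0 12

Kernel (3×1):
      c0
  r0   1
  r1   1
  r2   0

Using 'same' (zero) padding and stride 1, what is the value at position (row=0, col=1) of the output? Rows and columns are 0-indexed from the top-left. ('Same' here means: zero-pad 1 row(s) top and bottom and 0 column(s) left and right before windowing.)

3

The receptive field on the zero-padded input at this output position is [0 / 3 / 4]. Elementwise product with the kernel and sum: 0·1 + 3·1.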